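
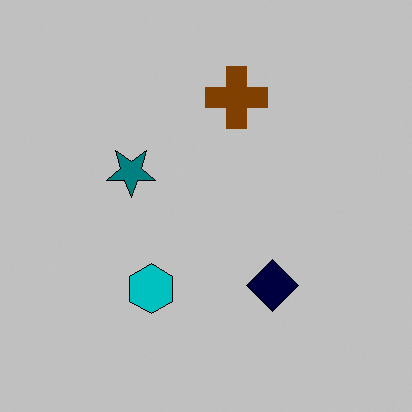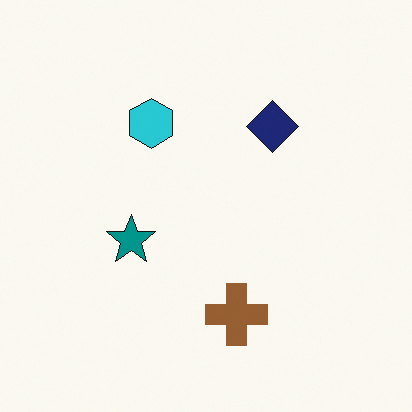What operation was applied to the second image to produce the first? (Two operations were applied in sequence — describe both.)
The first image is the second heavily posterized to just a handful of flat colors, then flipped vertically (top ↔ bottom).

Each flat color has snapped to a coarser quantized level — most visibly, the near-white background has dropped to a flat grey. The brown cross is in the bottom of the second image and the top of the first — shapes on opposite sides of the horizontal midline have swapped in a mirror flip.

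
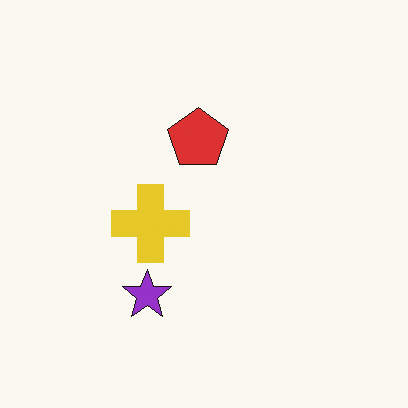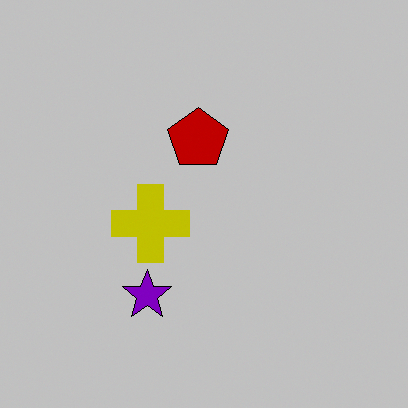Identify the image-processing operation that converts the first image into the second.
This is the original image aggressively posterized.

Each flat color has snapped to a coarser quantized level — most visibly, the near-white background has dropped to a flat grey.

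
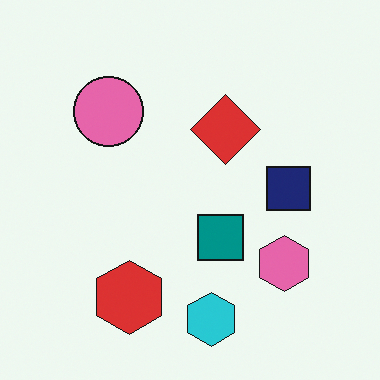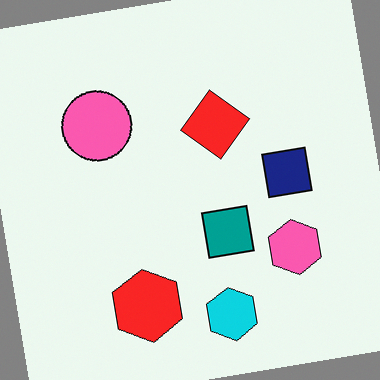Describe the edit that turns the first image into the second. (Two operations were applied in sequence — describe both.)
The second image is the first rotated counter-clockwise by a few degrees, then slightly oversaturated.

Every shape is tilted by the same angle and the image corners show triangular fill wedges — a whole-image rotation by a non-right angle. All colors are more vivid — a global saturation change.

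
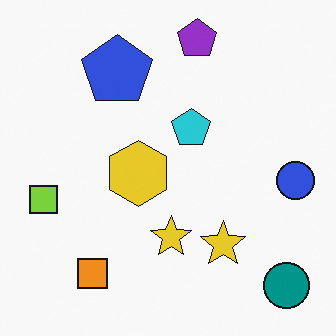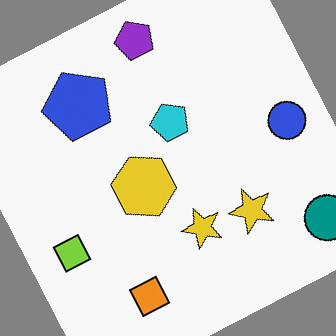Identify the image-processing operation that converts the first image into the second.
The second image is the first rotated counter-clockwise by a clearly visible amount.

Every shape is tilted by the same angle and the image corners show triangular fill wedges — a whole-image rotation by a non-right angle.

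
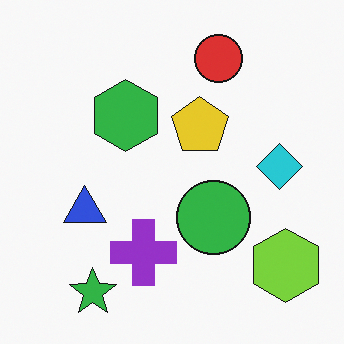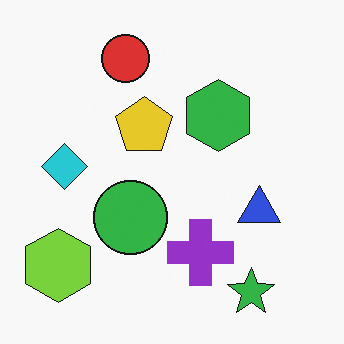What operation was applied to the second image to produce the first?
This is the original image flipped horizontally (left ↔ right).

The lime hexagon is in the bottom-left of the second image and the bottom-right of the first — shapes on opposite sides of the vertical midline have swapped in a mirror flip.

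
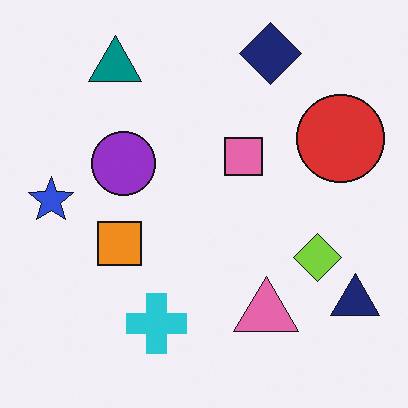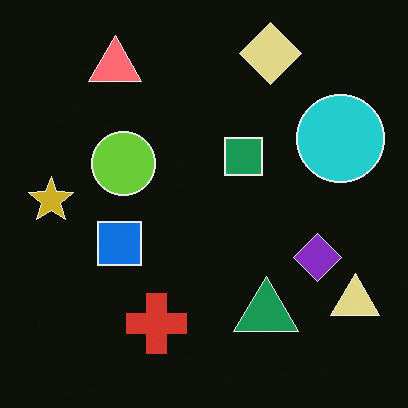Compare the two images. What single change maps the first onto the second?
It was color-inverted (negative).

The light background has become dark and every shape's color is its complement — a photographic negative.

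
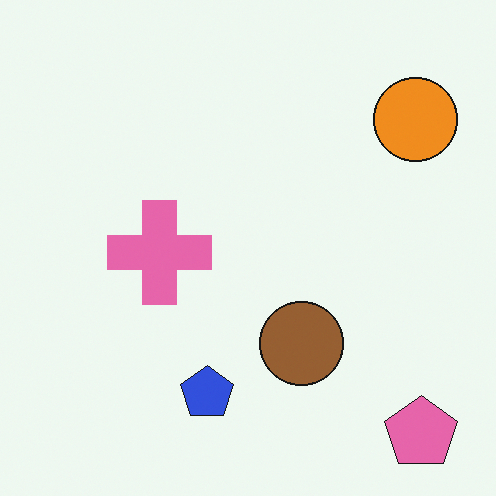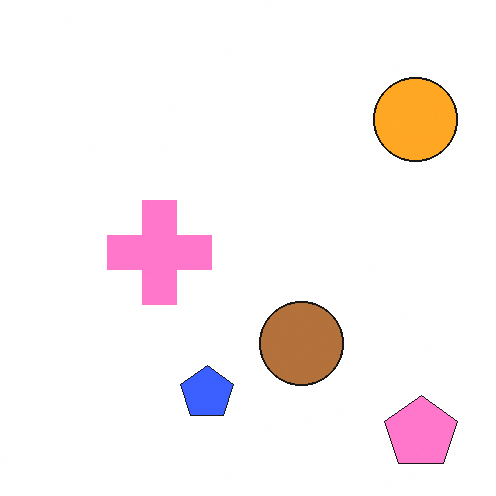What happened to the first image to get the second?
The second image is the first slightly brightened.

Every pixel — background and shapes alike — is uniformly brightened.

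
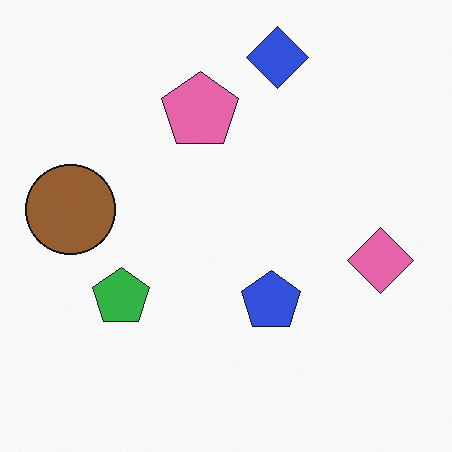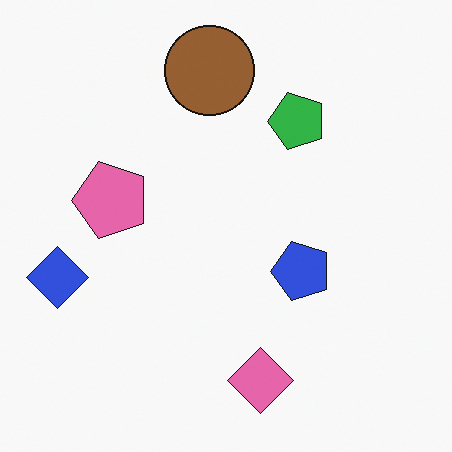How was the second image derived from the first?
This is the original image transposed (reflected across the top-left ↔ bottom-right diagonal).

Shapes have swapped their row and column positions — what was in the top-right is now in the bottom-left — a diagonal reflection.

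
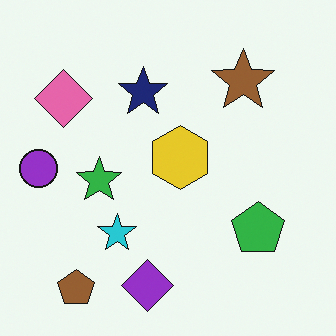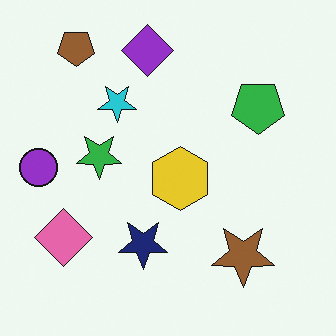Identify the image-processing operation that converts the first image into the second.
The image was flipped vertically (top ↔ bottom).

The brown pentagon is in the bottom-left of the first image and the top-left of the second — shapes on opposite sides of the horizontal midline have swapped in a mirror flip.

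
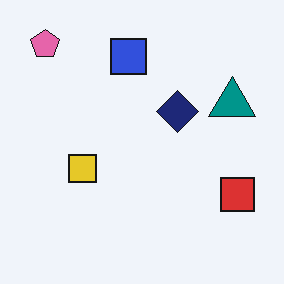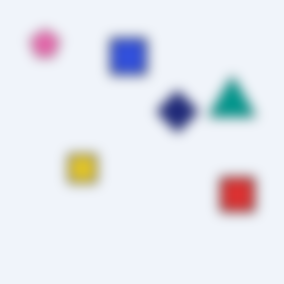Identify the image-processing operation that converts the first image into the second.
The transformation is: strongly gaussian-blurred.

Shape edges and outlines are uniformly softened across the whole image.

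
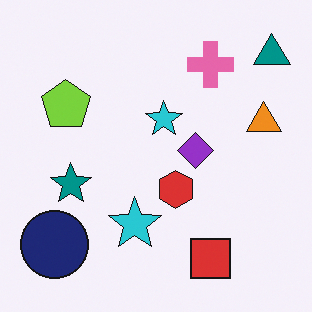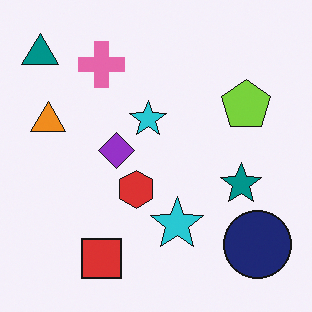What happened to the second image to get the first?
This is the original image flipped horizontally (left ↔ right).

The teal triangle is in the top-left of the second image and the top-right of the first — shapes on opposite sides of the vertical midline have swapped in a mirror flip.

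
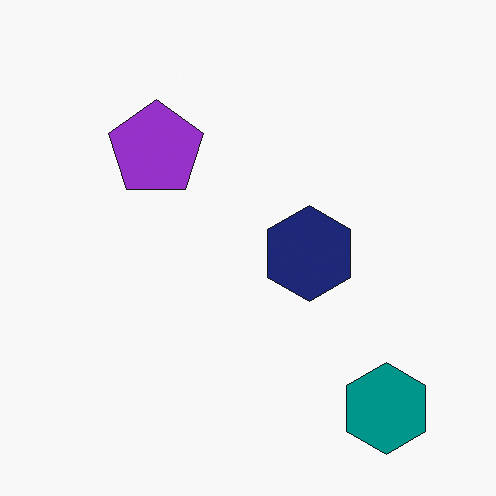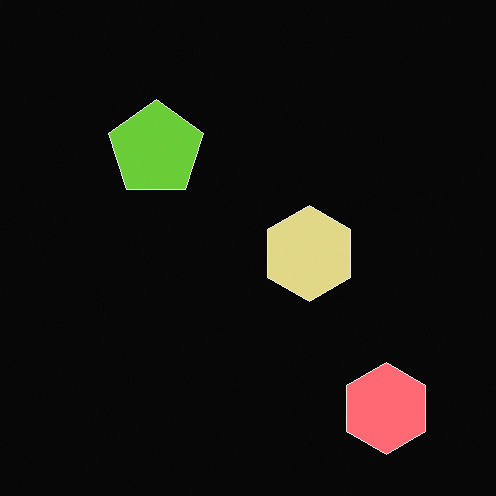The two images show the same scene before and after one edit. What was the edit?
It was color-inverted (negative).

The light background has become dark and every shape's color is its complement — a photographic negative.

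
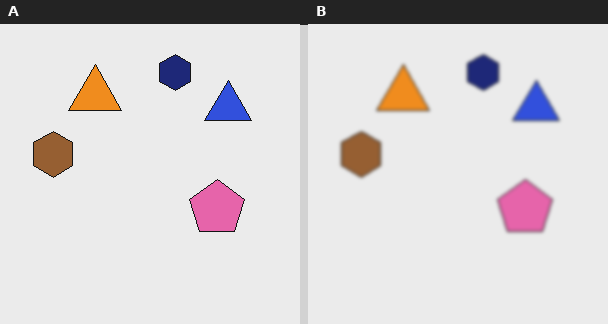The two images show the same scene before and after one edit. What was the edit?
The transformation is: lightly blurred.

Shape edges and outlines are uniformly softened across the whole image.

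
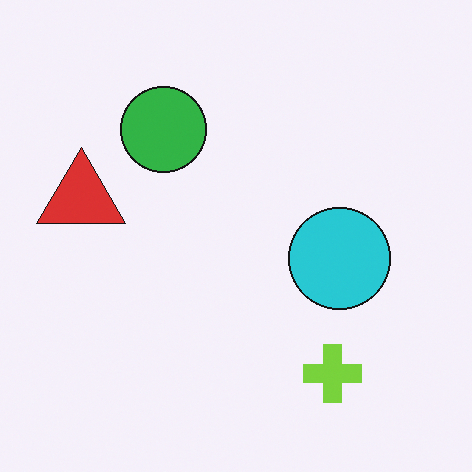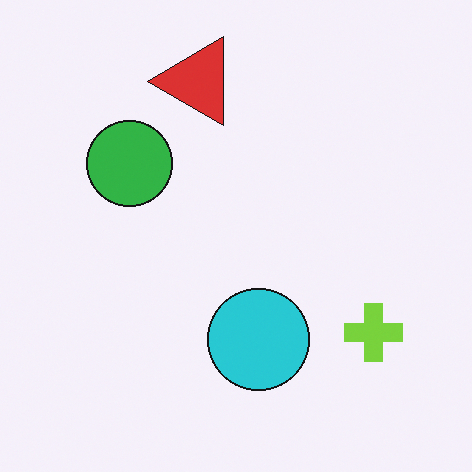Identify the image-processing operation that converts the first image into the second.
The transformation is: transposed (reflected across the top-left ↔ bottom-right diagonal).

Shapes have swapped their row and column positions — what was in the top-right is now in the bottom-left — a diagonal reflection.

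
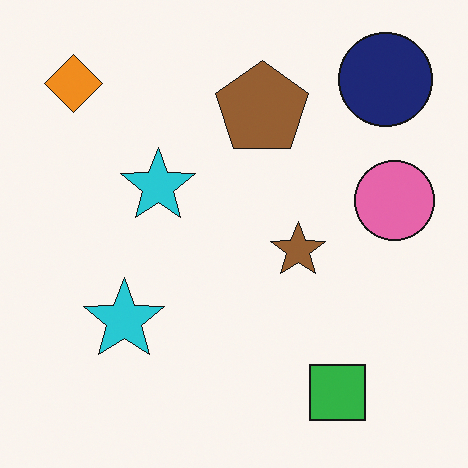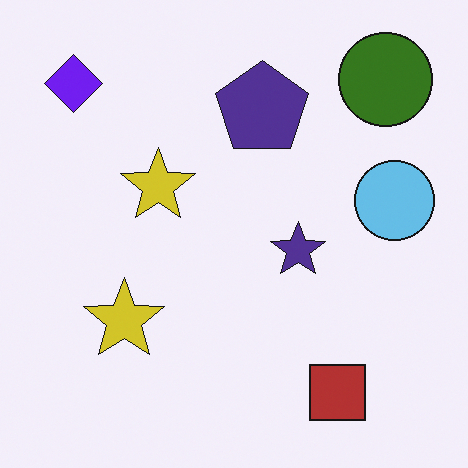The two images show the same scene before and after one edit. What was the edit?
It was hue-shifted through roughly half the color wheel.

Every shape's color has rotated by the same amount around the hue wheel — a uniform hue shift.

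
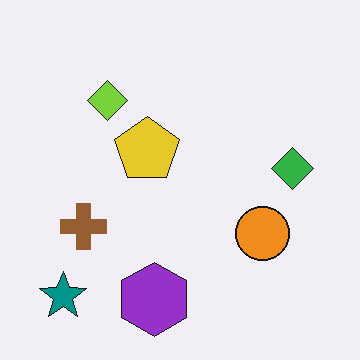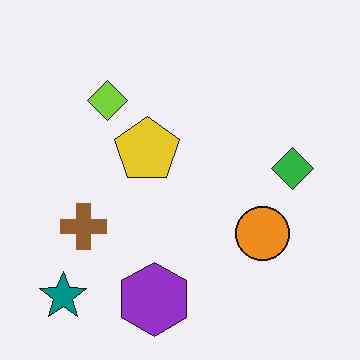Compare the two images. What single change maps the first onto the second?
Given moderate JPEG compression.

Blocky 8×8 compression artifacts appear around shape edges and the flat background shows ringing — characteristic JPEG degradation.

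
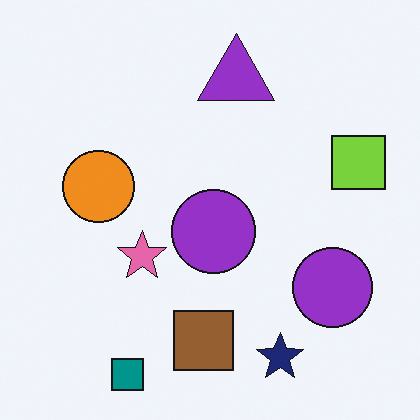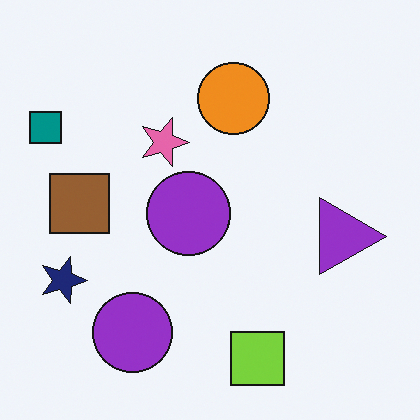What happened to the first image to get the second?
The transformation is: rotated 90° clockwise.

The teal square sits in the bottom-left of the first image and the top-left of the second — consistent with a whole-image 90° clockwise rotation.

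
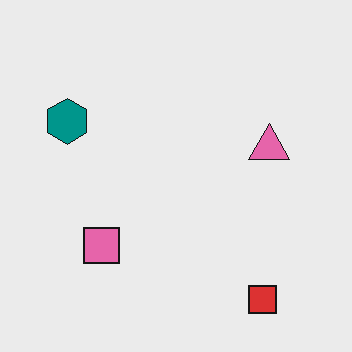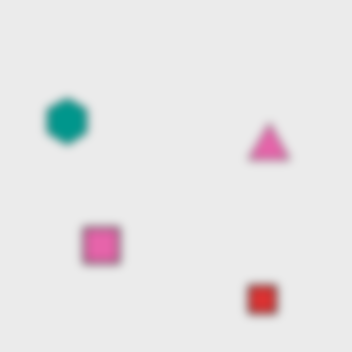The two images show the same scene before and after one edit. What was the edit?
The transformation is: moderately blurred.

Shape edges and outlines are uniformly softened across the whole image.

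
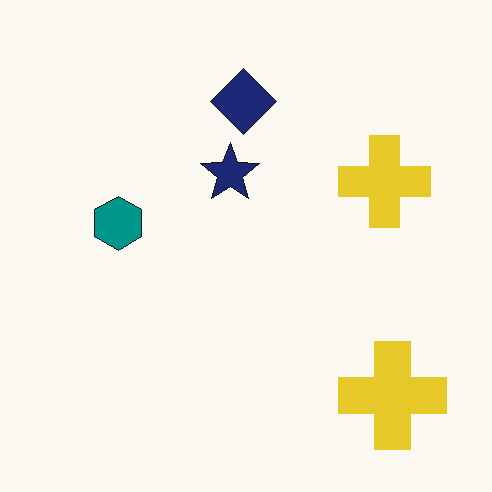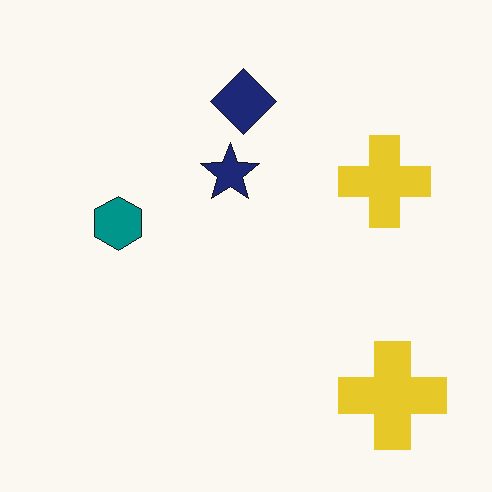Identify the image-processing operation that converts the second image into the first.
The image was given moderate JPEG compression.

Blocky 8×8 compression artifacts appear around shape edges and the flat background shows ringing — characteristic JPEG degradation.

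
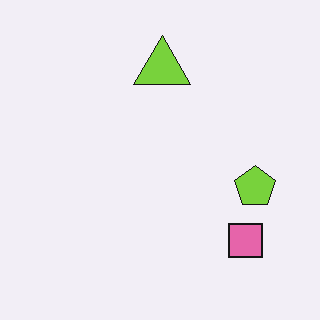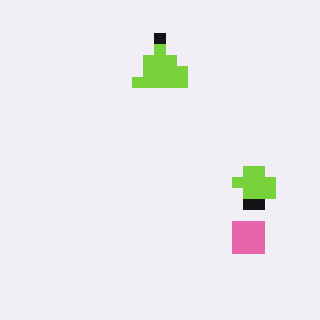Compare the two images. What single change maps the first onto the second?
The image was coarsely pixelated.

Shapes are reduced to large square blocks; fine edges and outlines are lost — a downscale-then-upscale (mosaic) effect.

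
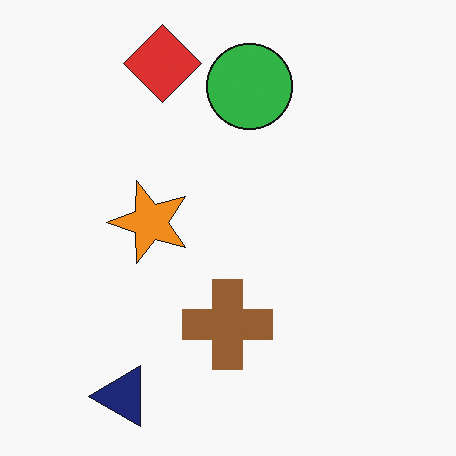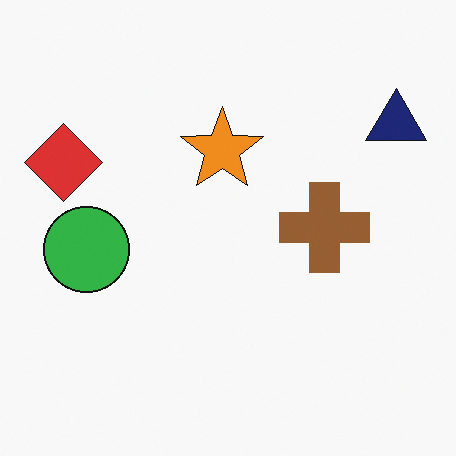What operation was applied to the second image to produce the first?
The first image is the second transposed (reflected across the top-left ↔ bottom-right diagonal).

Shapes have swapped their row and column positions — what was in the top-right is now in the bottom-left — a diagonal reflection.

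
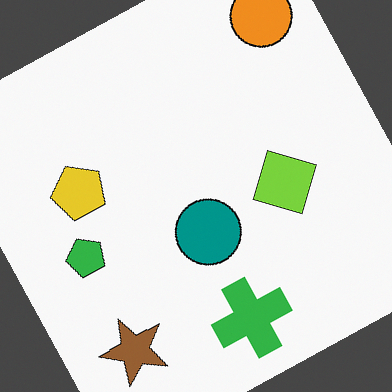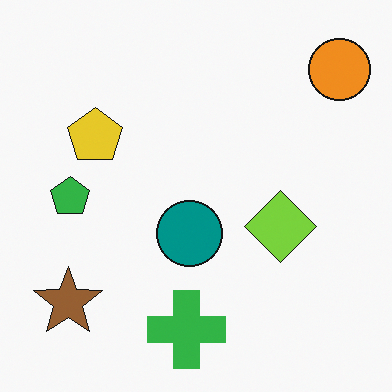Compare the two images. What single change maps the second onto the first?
Rotated counter-clockwise by a clearly visible amount.

Every shape is tilted by the same angle and the image corners show triangular fill wedges — a whole-image rotation by a non-right angle.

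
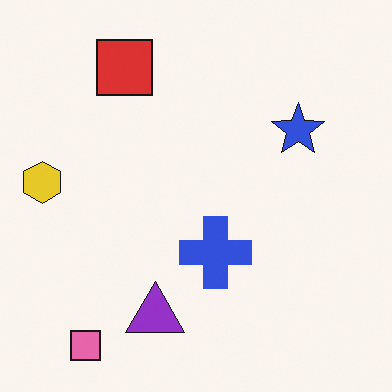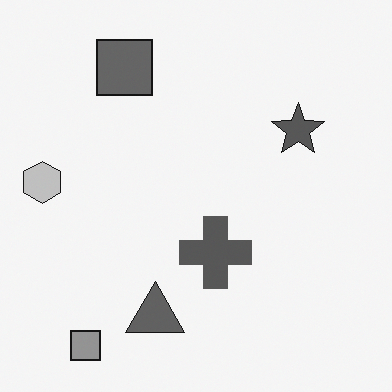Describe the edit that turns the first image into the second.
This is the original image converted to grayscale.

All color is removed — every shape is now a shade of grey.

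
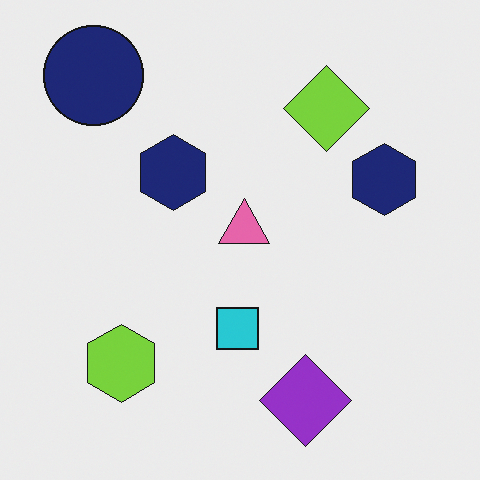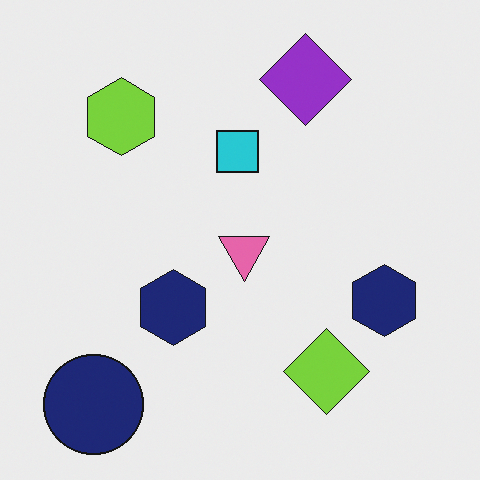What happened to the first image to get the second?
Flipped vertically (top ↔ bottom).

The navy circle is in the top-left of the first image and the bottom-left of the second — shapes on opposite sides of the horizontal midline have swapped in a mirror flip.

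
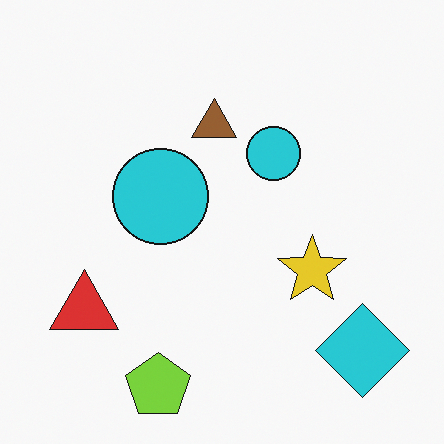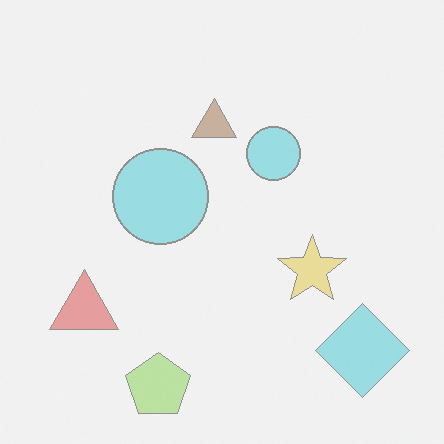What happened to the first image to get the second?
The transformation is: washed out (contrast reduced).

Tones are pushed toward mid-grey across the whole image — a global contrast change.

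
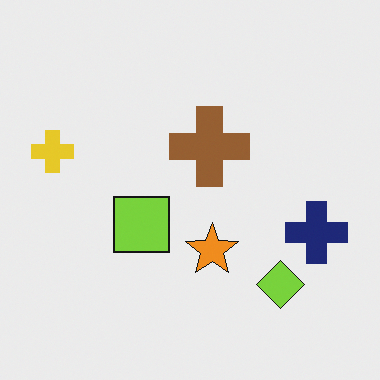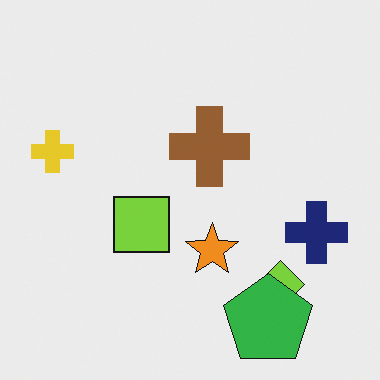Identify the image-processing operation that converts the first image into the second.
It was overlaid with an additional green pentagon.

A green pentagon appears in the second image that is absent from the first.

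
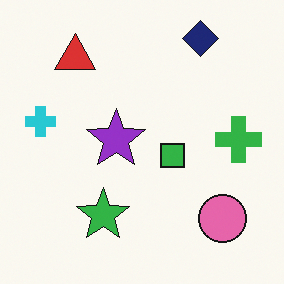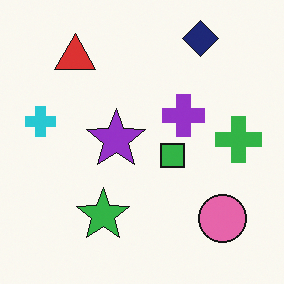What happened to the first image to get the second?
The transformation is: overlaid with an additional purple cross.

A purple cross appears in the second image that is absent from the first.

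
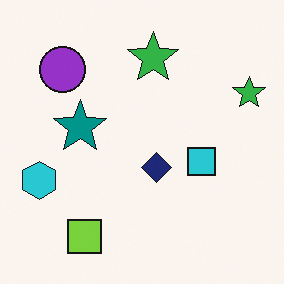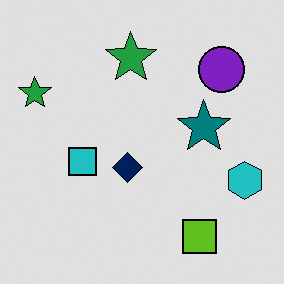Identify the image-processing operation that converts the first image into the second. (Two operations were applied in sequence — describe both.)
The second image is the first flipped horizontally (left ↔ right), then moderately posterized.

The cyan hexagon is in the left of the first image and the right of the second — shapes on opposite sides of the vertical midline have swapped in a mirror flip. Each flat color has snapped to a coarser quantized level — most visibly, the near-white background has dropped to a flat grey.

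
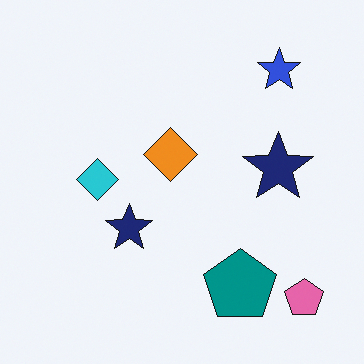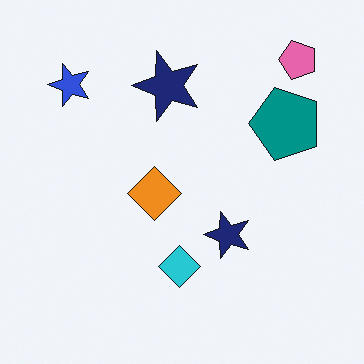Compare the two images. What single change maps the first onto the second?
The transformation is: rotated 90° counter-clockwise.

The pink pentagon sits in the bottom-right of the first image and the top-right of the second — consistent with a whole-image 90° counter-clockwise rotation.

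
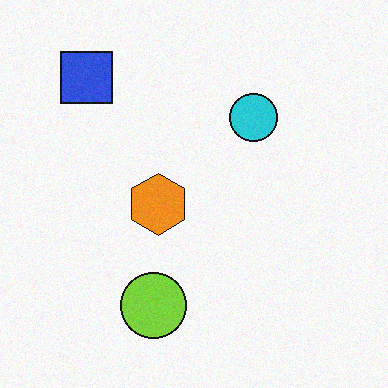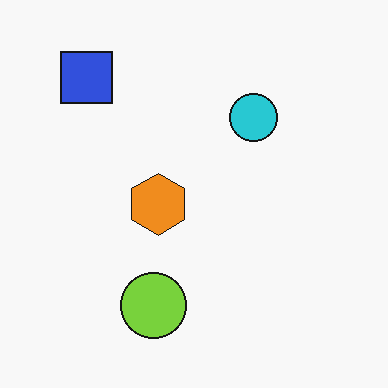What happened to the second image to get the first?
This is the original image degraded with subtle gaussian noise.

Random speckle covers the whole image, including the flat background.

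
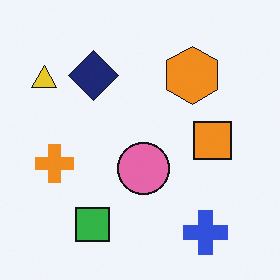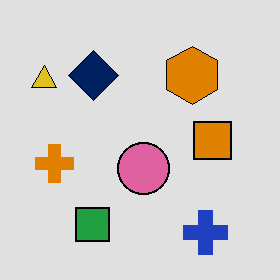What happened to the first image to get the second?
This is the original image posterized to a reduced palette.

Each flat color has snapped to a coarser quantized level — most visibly, the near-white background has dropped to a flat grey.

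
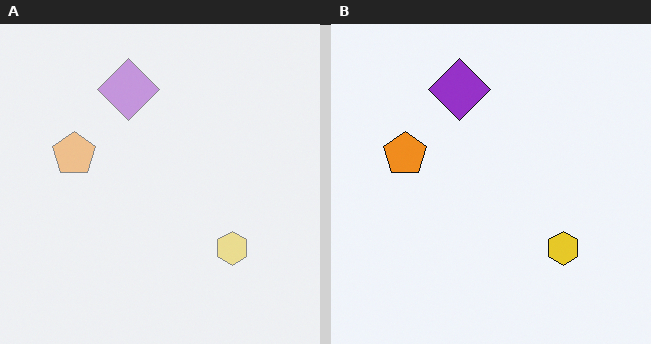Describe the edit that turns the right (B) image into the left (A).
Washed out (contrast reduced).

Tones are pushed toward mid-grey across the whole image — a global contrast change.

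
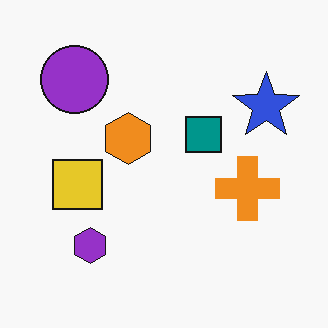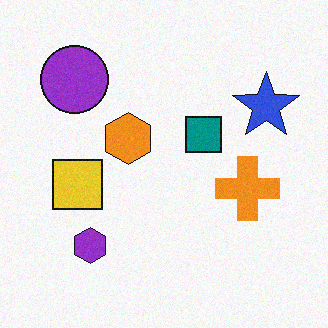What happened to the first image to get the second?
It was degraded with light additive noise.

Random speckle covers the whole image, including the flat background.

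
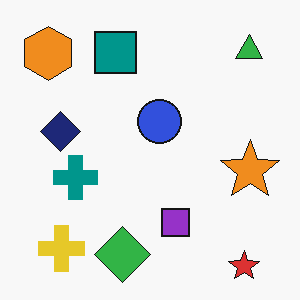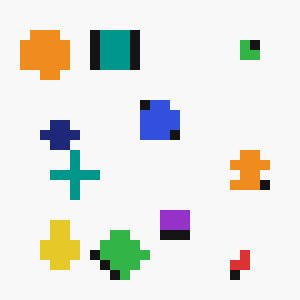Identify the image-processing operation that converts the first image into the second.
The transformation is: coarsely pixelated.

Shapes are reduced to large square blocks; fine edges and outlines are lost — a downscale-then-upscale (mosaic) effect.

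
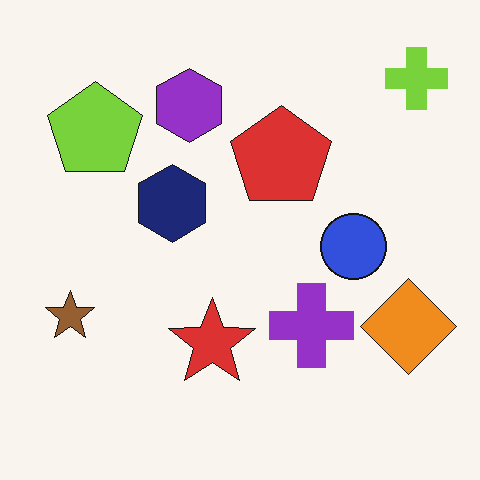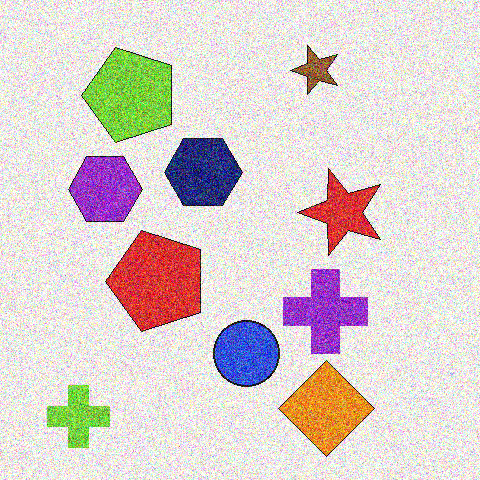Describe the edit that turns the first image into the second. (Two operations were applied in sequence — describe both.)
The second image is the first transposed (reflected across the top-left ↔ bottom-right diagonal), then degraded with heavy additive noise.

Shapes have swapped their row and column positions — what was in the top-right is now in the bottom-left — a diagonal reflection. Random speckle covers the whole image, including the flat background.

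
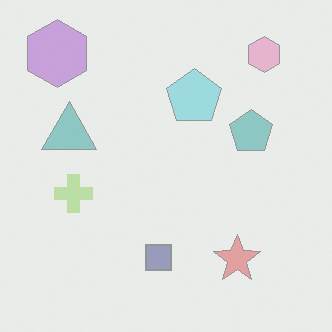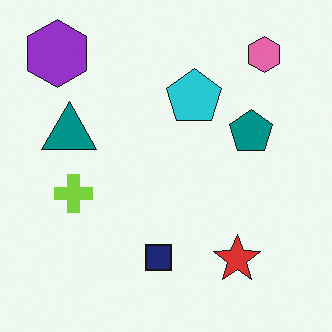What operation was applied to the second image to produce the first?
It was given much lower contrast.

Tones are pushed toward mid-grey across the whole image — a global contrast change.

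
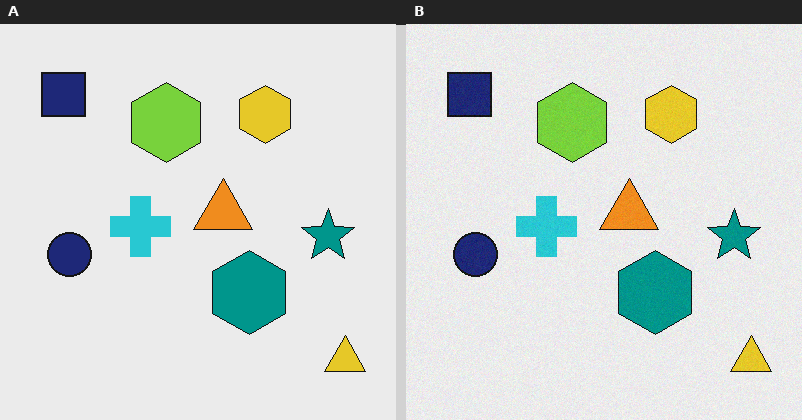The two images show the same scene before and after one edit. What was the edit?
The right (B) image is the left (A) degraded with a light layer of grain.

Random speckle covers the whole image, including the flat background.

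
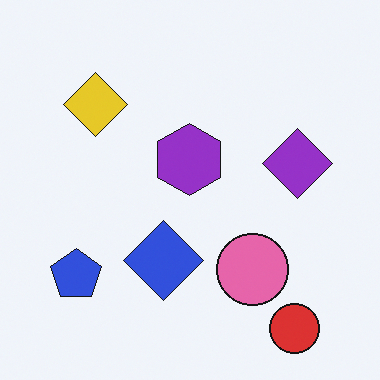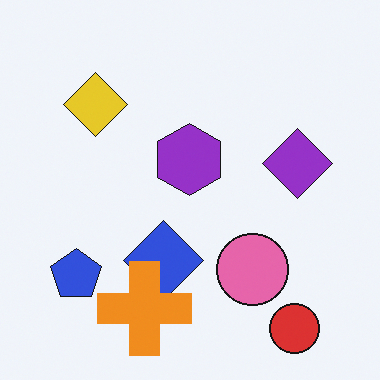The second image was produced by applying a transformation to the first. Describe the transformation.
The transformation is: overlaid with an additional orange cross.

An orange cross appears in the second image that is absent from the first.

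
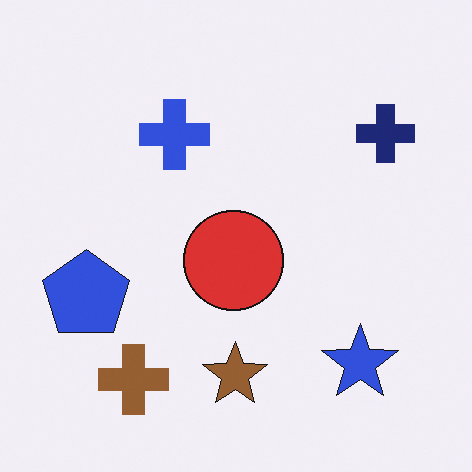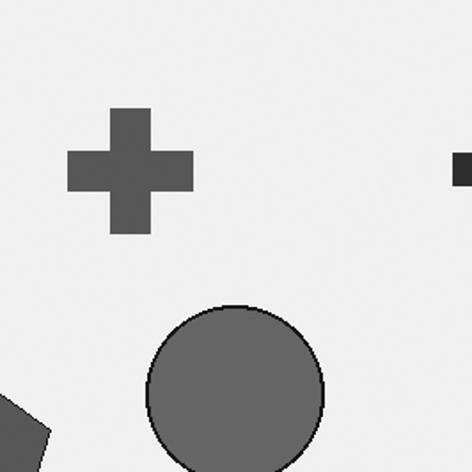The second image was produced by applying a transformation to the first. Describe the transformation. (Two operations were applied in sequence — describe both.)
This is the original image cropped to a noticeably smaller region and rescaled, then converted to grayscale.

The visible shapes are larger and the field of view is narrower; shapes near the original edges may be partly or wholly outside the frame — a crop-and-rescale. All color is removed — every shape is now a shade of grey.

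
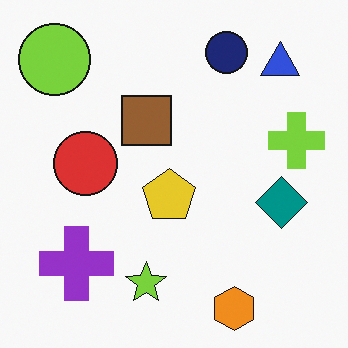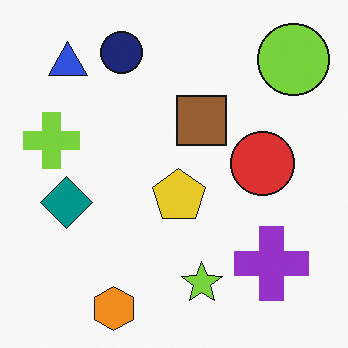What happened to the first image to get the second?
It was flipped horizontally (left ↔ right).

The lime cross is in the right of the first image and the left of the second — shapes on opposite sides of the vertical midline have swapped in a mirror flip.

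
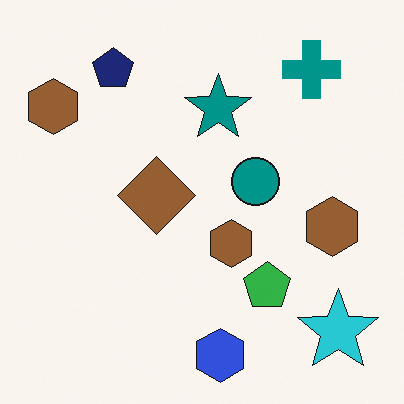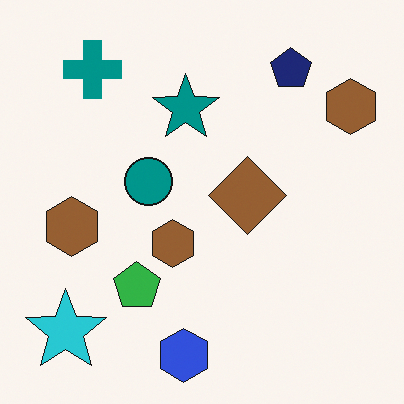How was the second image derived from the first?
The image was flipped horizontally (left ↔ right).

The cyan star is in the bottom-right of the first image and the bottom-left of the second — shapes on opposite sides of the vertical midline have swapped in a mirror flip.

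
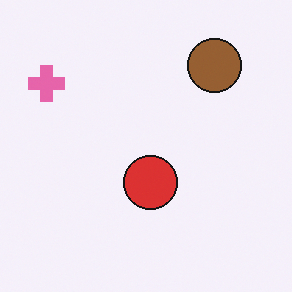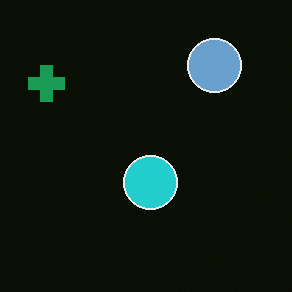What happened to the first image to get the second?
This is the original image color-inverted (negative).

The light background has become dark and every shape's color is its complement — a photographic negative.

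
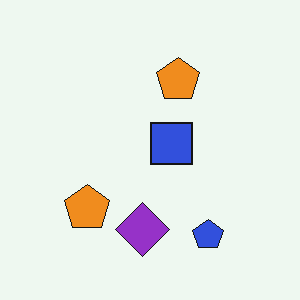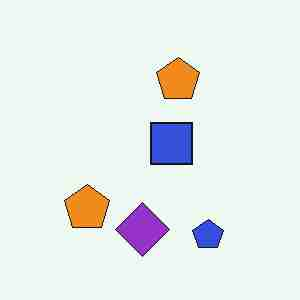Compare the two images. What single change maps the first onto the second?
The image was degraded with heavy JPEG compression.

Blocky 8×8 compression artifacts appear around shape edges and the flat background shows ringing — characteristic JPEG degradation.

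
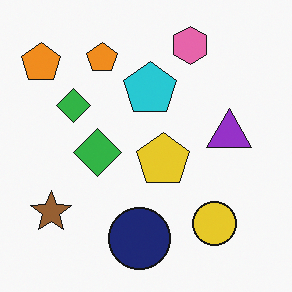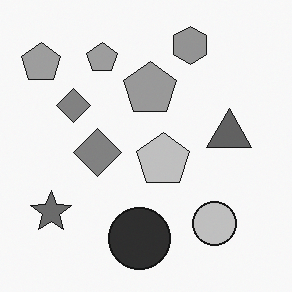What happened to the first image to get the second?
It was converted to grayscale.

All color is removed — every shape is now a shade of grey.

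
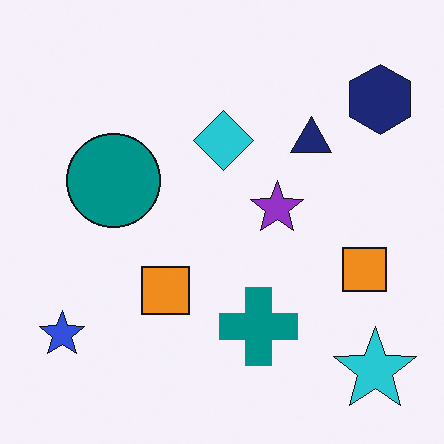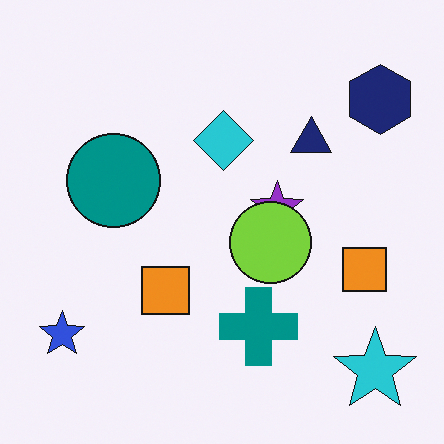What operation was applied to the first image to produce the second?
This is the original image overlaid with an additional lime circle.

A lime circle appears in the second image that is absent from the first.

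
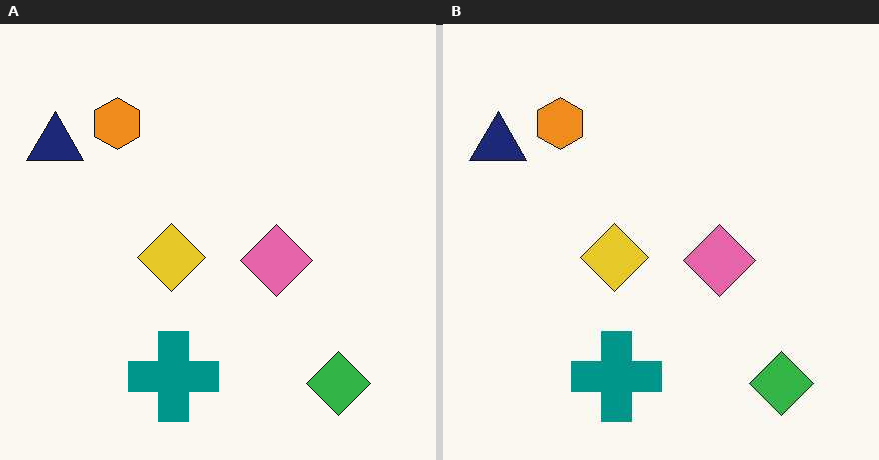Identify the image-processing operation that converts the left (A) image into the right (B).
It was given moderate JPEG compression.

Blocky 8×8 compression artifacts appear around shape edges and the flat background shows ringing — characteristic JPEG degradation.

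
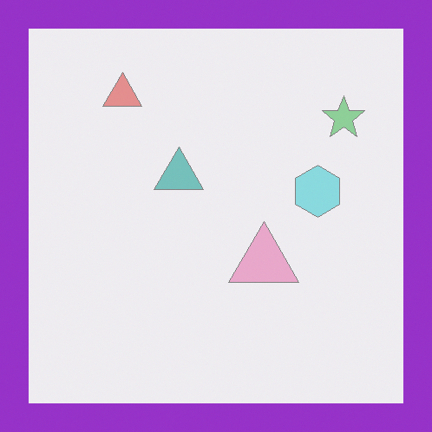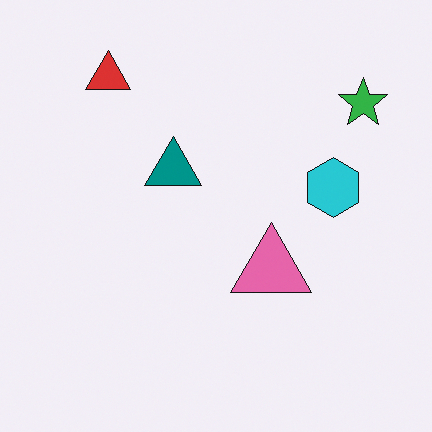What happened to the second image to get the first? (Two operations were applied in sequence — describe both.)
The first image is the second washed out (contrast reduced), then framed with a purple border.

Tones are pushed toward mid-grey across the whole image — a global contrast change. A solid purple frame runs around the edge of the first image, with the content slightly shrunk inside it.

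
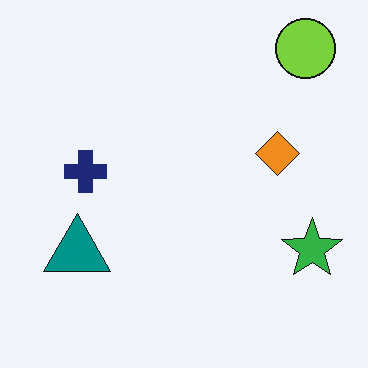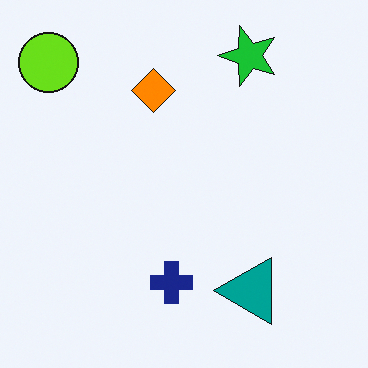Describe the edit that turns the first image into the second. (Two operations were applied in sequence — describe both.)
The transformation is: slightly oversaturated, then rotated 90° counter-clockwise.

All colors are more vivid — a global saturation change. The lime circle sits in the top-right of the first image and the top-left of the second — consistent with a whole-image 90° counter-clockwise rotation.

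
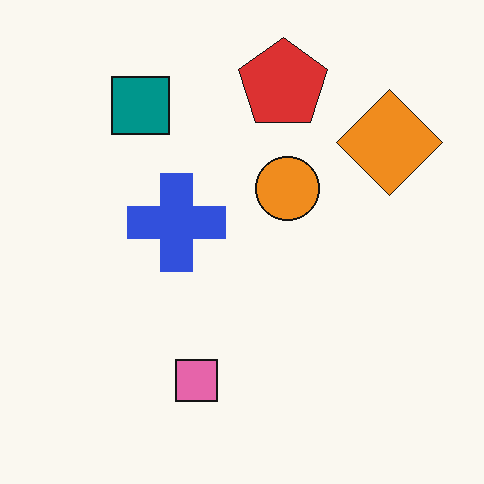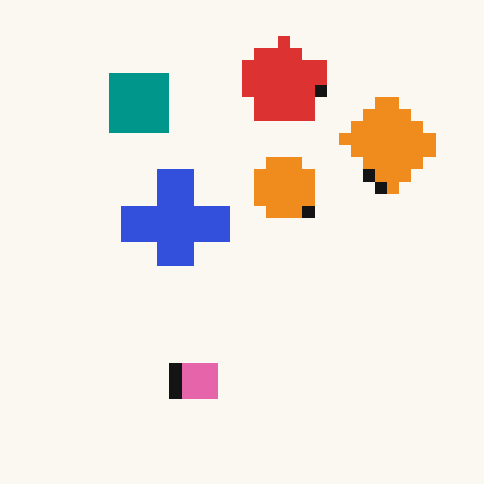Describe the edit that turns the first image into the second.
The second image is the first heavily pixelated into large blocks.

Shapes are reduced to large square blocks; fine edges and outlines are lost — a downscale-then-upscale (mosaic) effect.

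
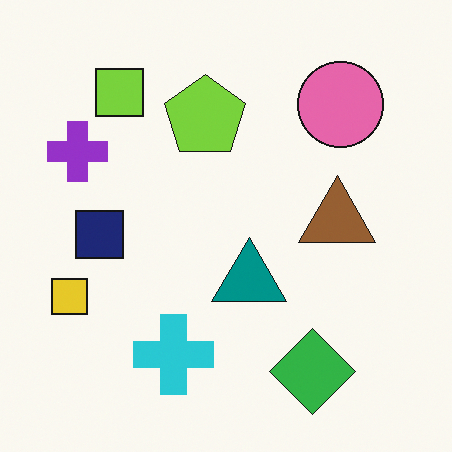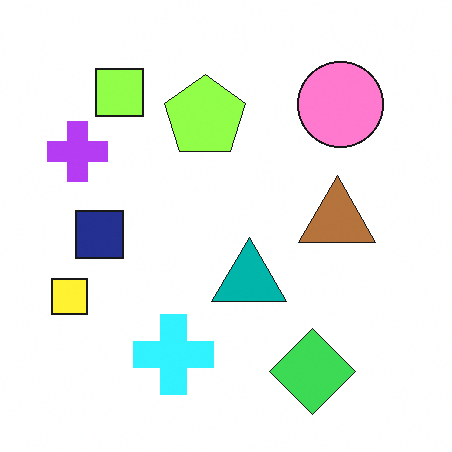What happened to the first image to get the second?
It was brightened a little.

Every pixel — background and shapes alike — is uniformly brightened.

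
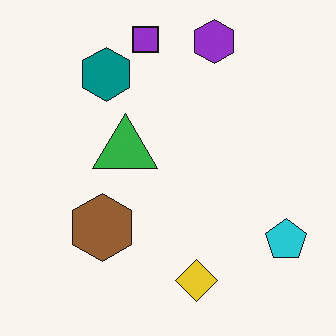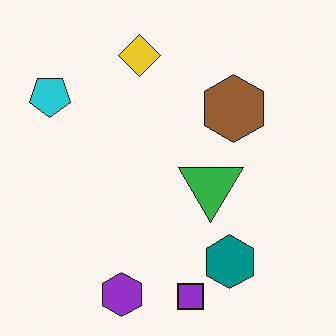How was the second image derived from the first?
This is the original image rotated 180°.

The cyan pentagon sits in the bottom-right of the first image and the top-left of the second — consistent with a whole-image 180° rotation.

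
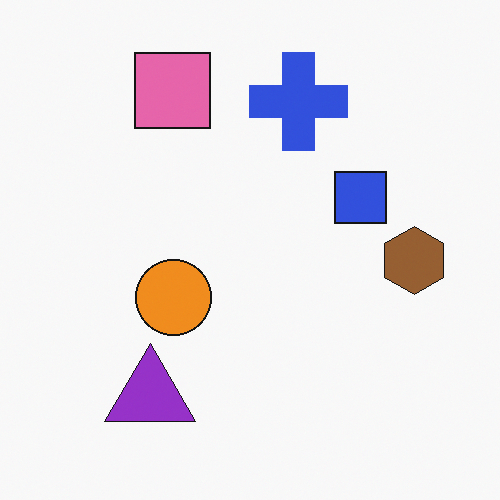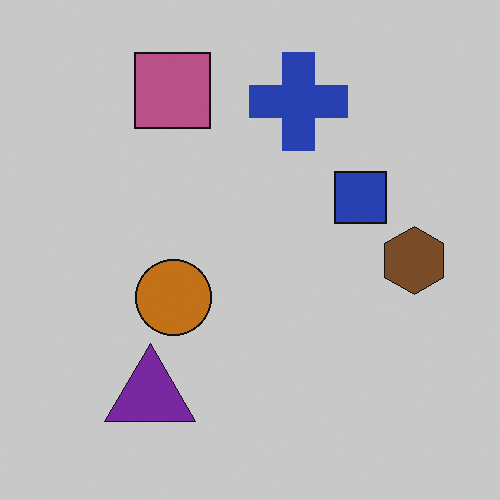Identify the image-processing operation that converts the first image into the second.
The second image is the first darkened a little.

Every pixel — background and shapes alike — is uniformly darkened.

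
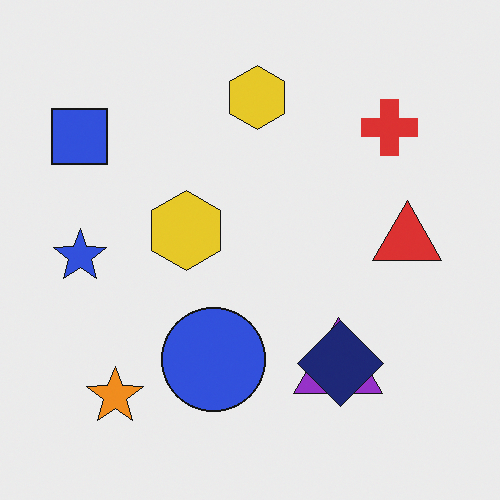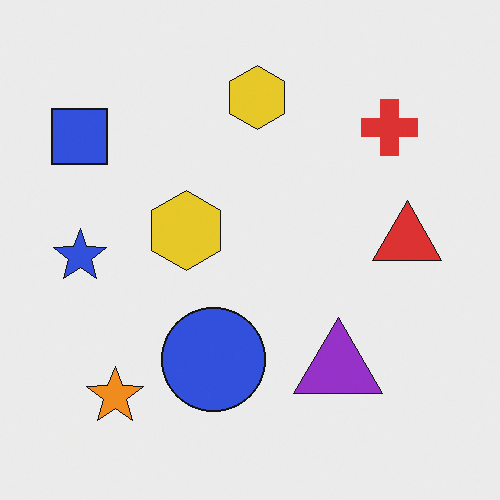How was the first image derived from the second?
This is the original image overlaid with an additional navy diamond.

A navy diamond appears in the first image that is absent from the second.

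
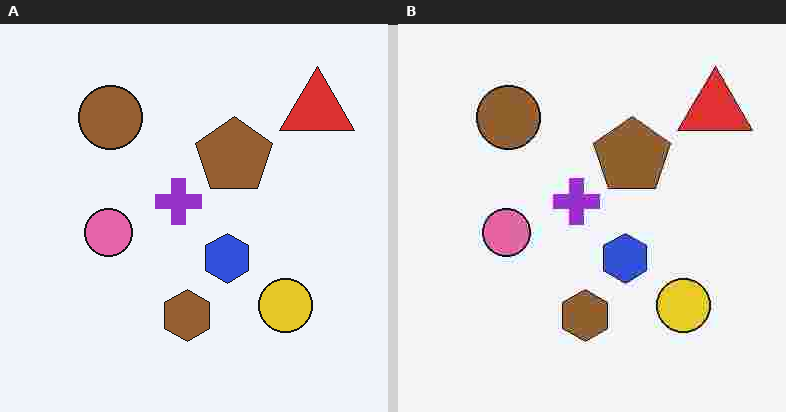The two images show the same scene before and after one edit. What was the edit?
This is the original image heavily JPEG-compressed with obvious blocking artifacts.

Blocky 8×8 compression artifacts appear around shape edges and the flat background shows ringing — characteristic JPEG degradation.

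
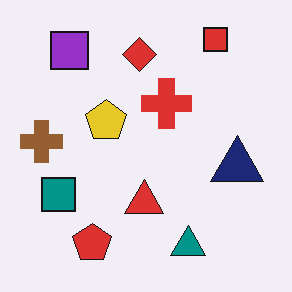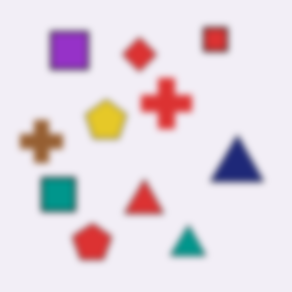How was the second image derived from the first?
It was moderately blurred.

Shape edges and outlines are uniformly softened across the whole image.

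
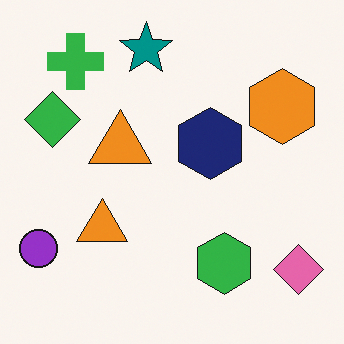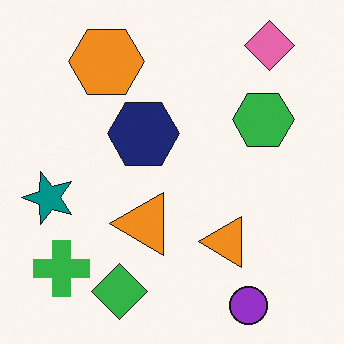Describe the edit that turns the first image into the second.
It was rotated 90° counter-clockwise.

The pink diamond sits in the bottom-right of the first image and the top-right of the second — consistent with a whole-image 90° counter-clockwise rotation.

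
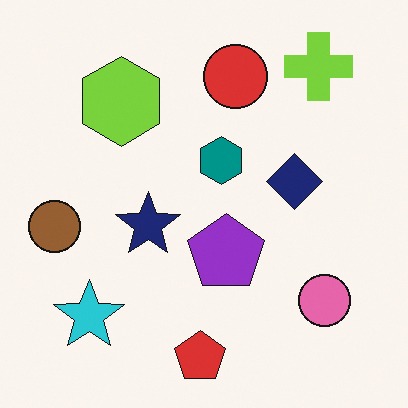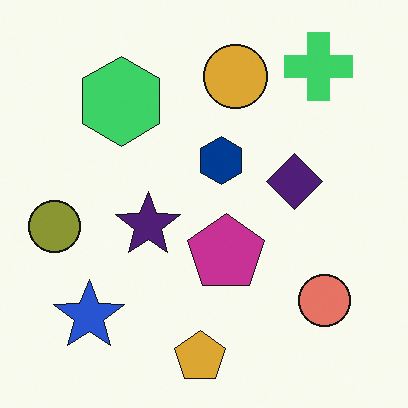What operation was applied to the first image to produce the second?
The second image is the first hue-shifted slightly.

Every shape's color has rotated by the same amount around the hue wheel — a uniform hue shift.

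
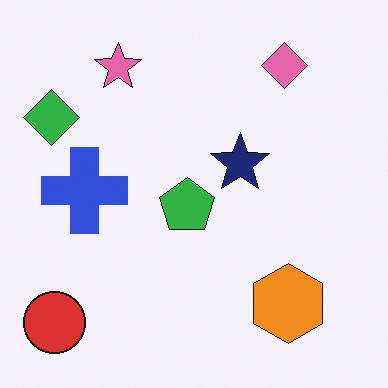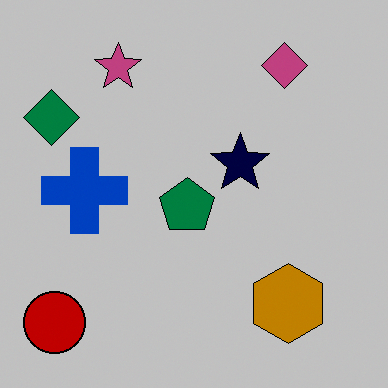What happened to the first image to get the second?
It was aggressively posterized.

Each flat color has snapped to a coarser quantized level — most visibly, the near-white background has dropped to a flat grey.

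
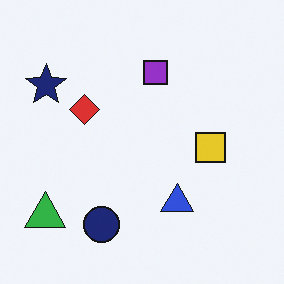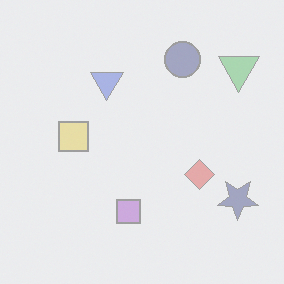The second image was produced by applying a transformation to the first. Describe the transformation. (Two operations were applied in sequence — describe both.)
The image was washed out (contrast reduced), then rotated 180°.

Tones are pushed toward mid-grey across the whole image — a global contrast change. The green triangle sits in the bottom-left of the first image and the top-right of the second — consistent with a whole-image 180° rotation.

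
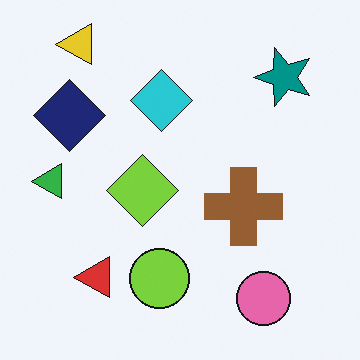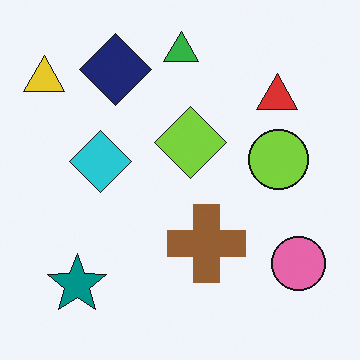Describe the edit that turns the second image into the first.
The image was transposed (reflected across the top-left ↔ bottom-right diagonal).

Shapes have swapped their row and column positions — what was in the top-right is now in the bottom-left — a diagonal reflection.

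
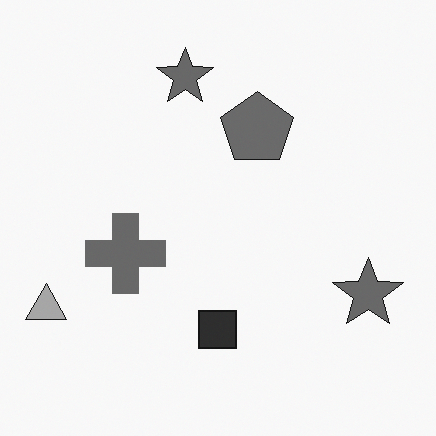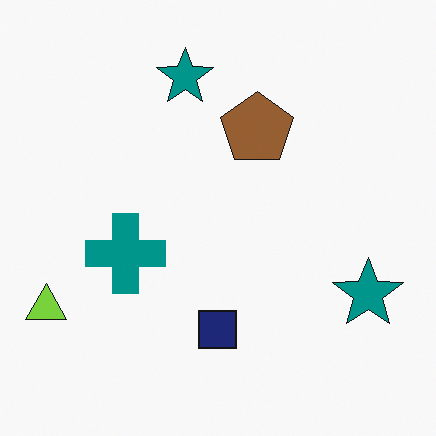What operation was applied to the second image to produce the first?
Converted to grayscale.

All color is removed — every shape is now a shade of grey.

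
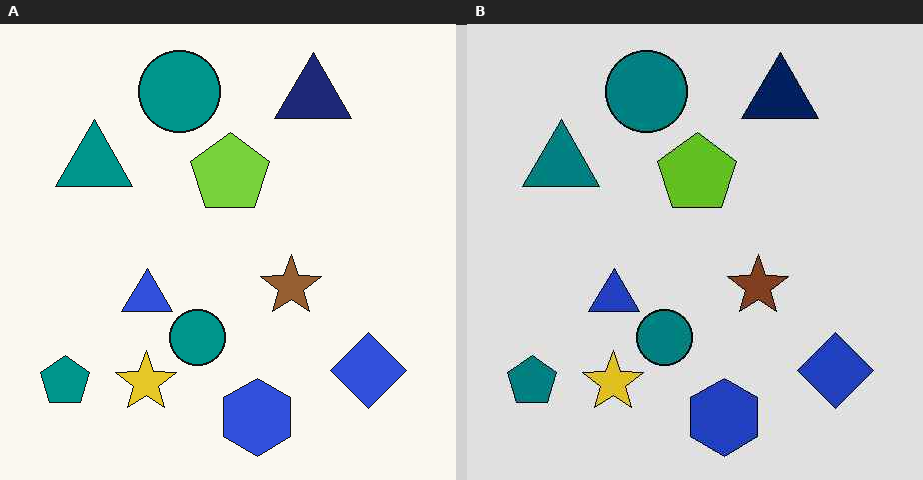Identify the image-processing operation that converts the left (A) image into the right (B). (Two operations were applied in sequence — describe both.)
It was posterized to a reduced palette, then JPEG-compressed with visible artifacts.

Each flat color has snapped to a coarser quantized level — most visibly, the near-white background has dropped to a flat grey. Blocky 8×8 compression artifacts appear around shape edges and the flat background shows ringing — characteristic JPEG degradation.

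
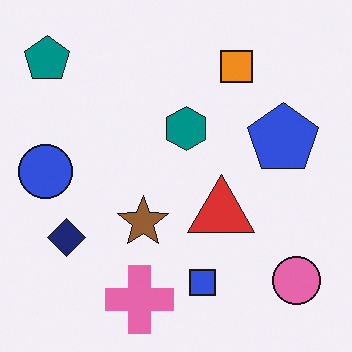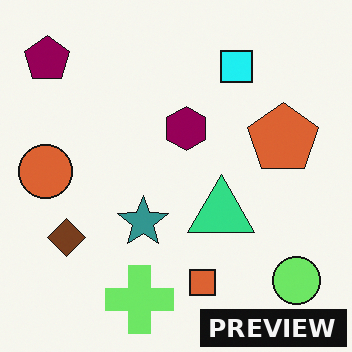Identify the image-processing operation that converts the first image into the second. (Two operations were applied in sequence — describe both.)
The image was hue-shifted through roughly a third of the color wheel, then watermarked with the text "PREVIEW" in the lower-right corner.

Every shape's color has rotated by the same amount around the hue wheel — a uniform hue shift. A dark label reading "PREVIEW" appears in the lower-right corner.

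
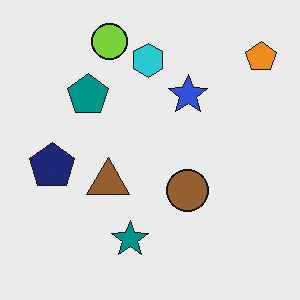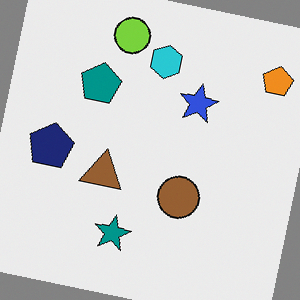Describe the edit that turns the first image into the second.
Rotated clockwise by a few degrees.

Every shape is tilted by the same angle and the image corners show triangular fill wedges — a whole-image rotation by a non-right angle.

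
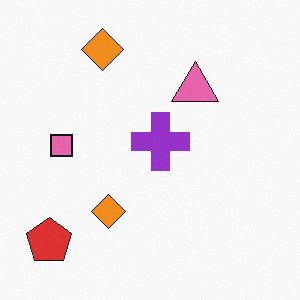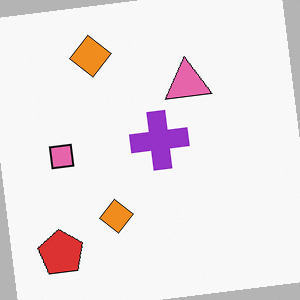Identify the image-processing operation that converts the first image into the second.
It was rotated counter-clockwise by a few degrees.

Every shape is tilted by the same angle and the image corners show triangular fill wedges — a whole-image rotation by a non-right angle.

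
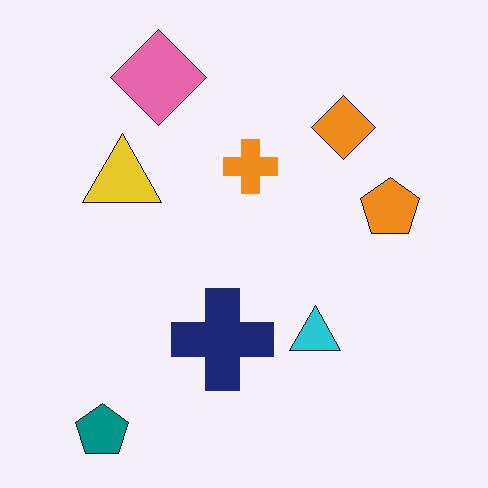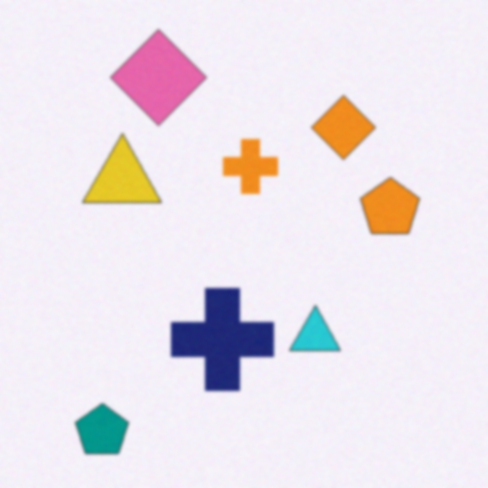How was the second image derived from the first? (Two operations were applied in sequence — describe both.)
The image was degraded with light additive noise, then lightly blurred.

Random speckle covers the whole image, including the flat background. Shape edges and outlines are uniformly softened across the whole image.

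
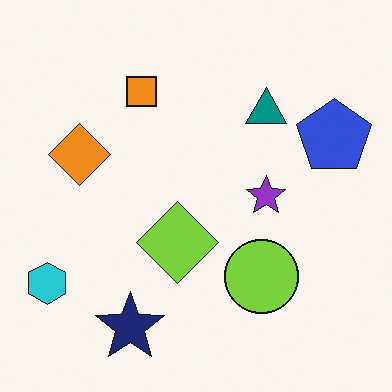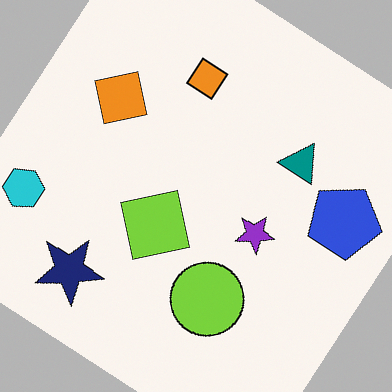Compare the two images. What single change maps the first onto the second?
It was rotated clockwise by a large amount — several tens of degrees.

Every shape is tilted by the same angle and the image corners show triangular fill wedges — a whole-image rotation by a non-right angle.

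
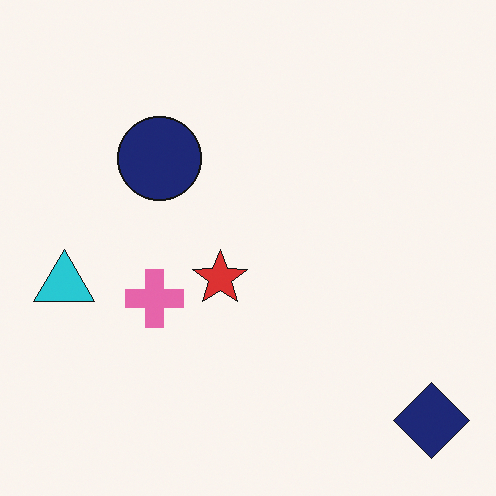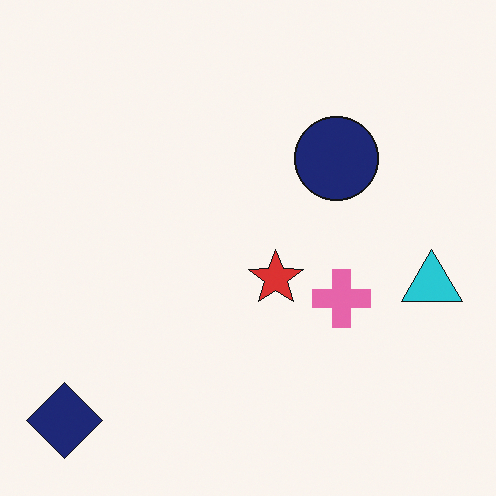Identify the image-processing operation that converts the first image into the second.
The image was flipped horizontally (left ↔ right).

The cyan triangle is in the left of the first image and the right of the second — shapes on opposite sides of the vertical midline have swapped in a mirror flip.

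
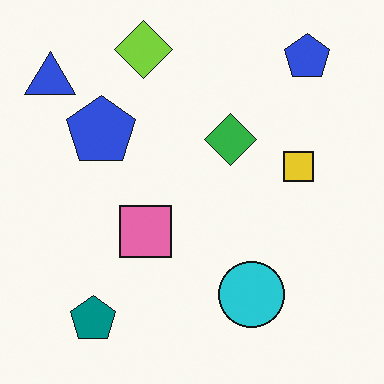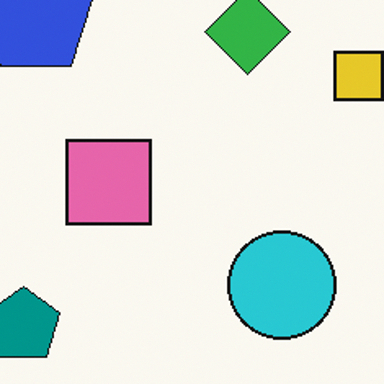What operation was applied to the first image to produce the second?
The image was cropped tightly and scaled back up.

The visible shapes are larger and the field of view is narrower; shapes near the original edges may be partly or wholly outside the frame — a crop-and-rescale.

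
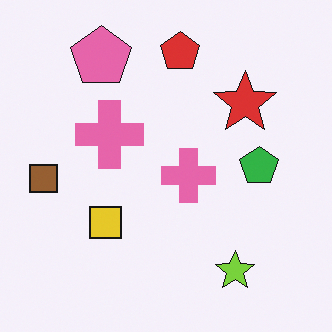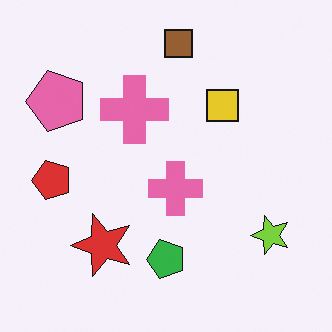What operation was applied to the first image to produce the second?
Transposed (reflected across the top-left ↔ bottom-right diagonal).

Shapes have swapped their row and column positions — what was in the top-right is now in the bottom-left — a diagonal reflection.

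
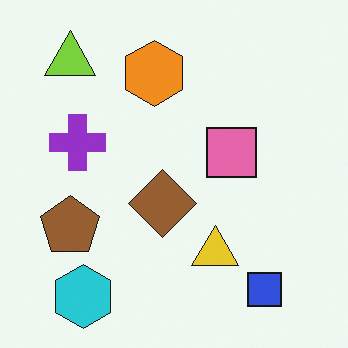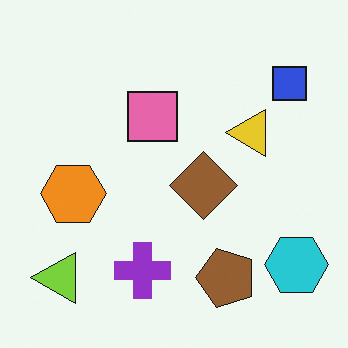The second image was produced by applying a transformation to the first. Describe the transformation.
The second image is the first rotated 90° counter-clockwise.

The lime triangle sits in the top-left of the first image and the bottom-left of the second — consistent with a whole-image 90° counter-clockwise rotation.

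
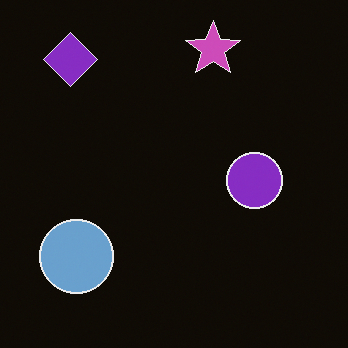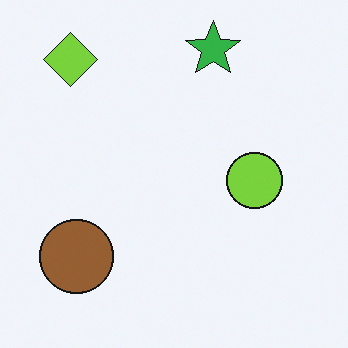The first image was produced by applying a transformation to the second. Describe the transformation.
The transformation is: color-inverted (negative).

The light background has become dark and every shape's color is its complement — a photographic negative.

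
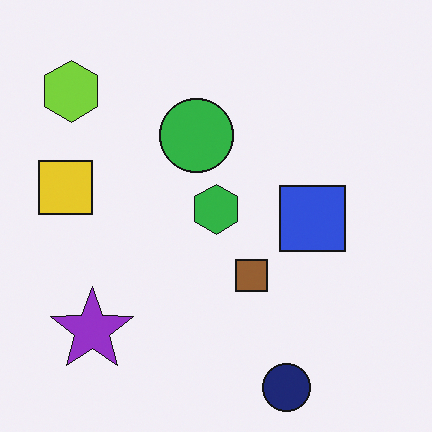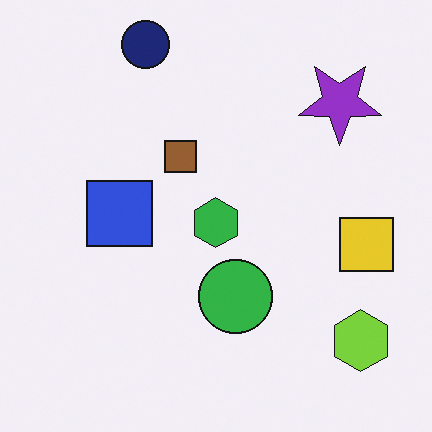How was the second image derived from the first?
The second image is the first rotated 180°.

The lime hexagon sits in the top-left of the first image and the bottom-right of the second — consistent with a whole-image 180° rotation.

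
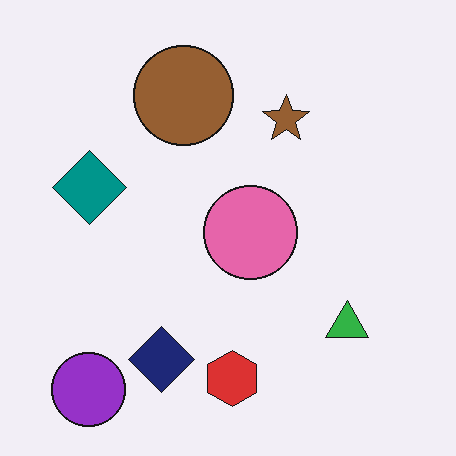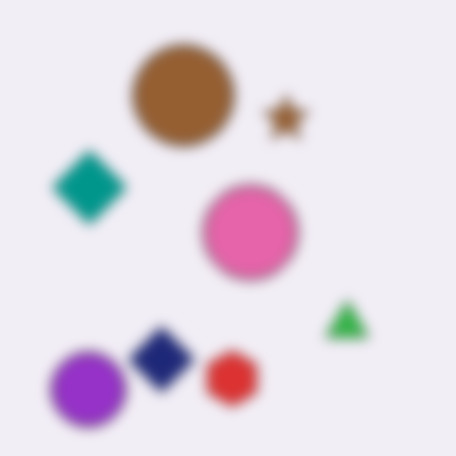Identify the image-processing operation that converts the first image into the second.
Heavily blurred.

Shape edges and outlines are uniformly softened across the whole image.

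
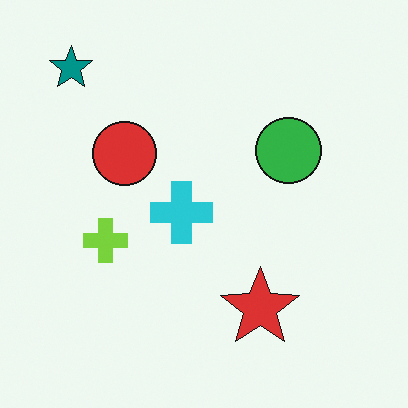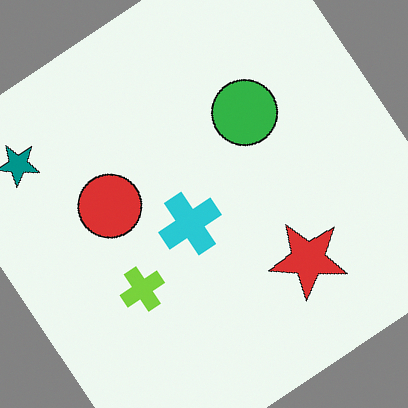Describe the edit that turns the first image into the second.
This is the original image rotated counter-clockwise by a large amount — several tens of degrees.

Every shape is tilted by the same angle and the image corners show triangular fill wedges — a whole-image rotation by a non-right angle.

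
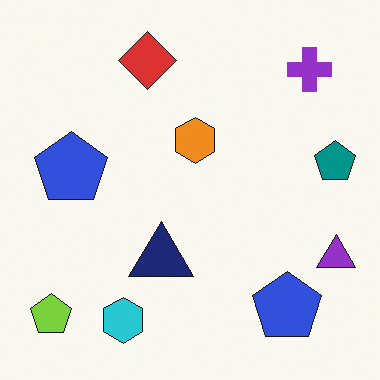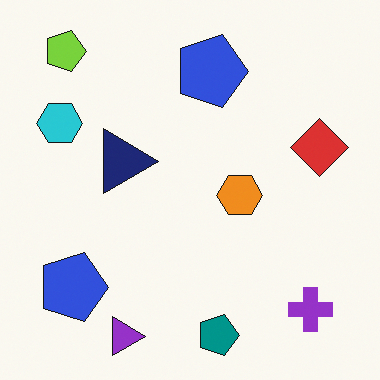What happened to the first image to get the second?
The second image is the first rotated 90° clockwise.

The lime pentagon sits in the bottom-left of the first image and the top-left of the second — consistent with a whole-image 90° clockwise rotation.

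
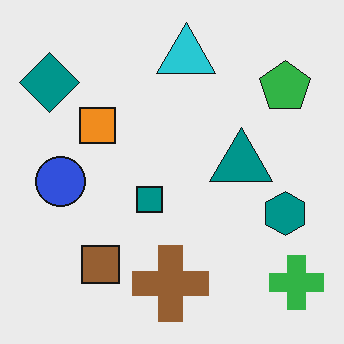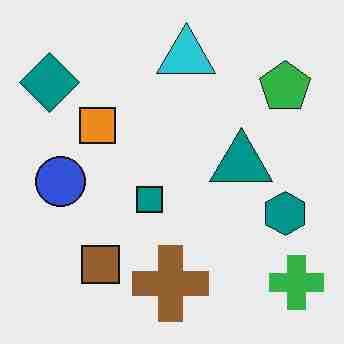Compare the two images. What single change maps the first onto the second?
The transformation is: degraded with heavy JPEG compression.

Blocky 8×8 compression artifacts appear around shape edges and the flat background shows ringing — characteristic JPEG degradation.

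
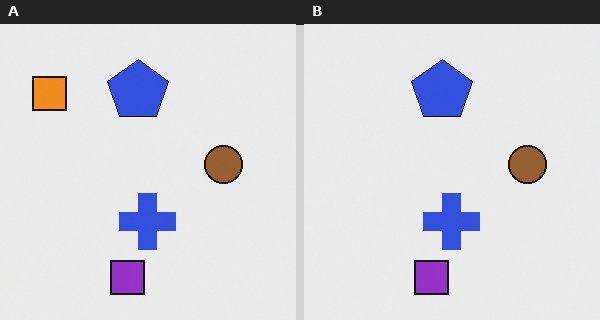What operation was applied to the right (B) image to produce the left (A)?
This is the original image overlaid with an additional orange square.

An orange square appears in the left (A) image that is absent from the right (B).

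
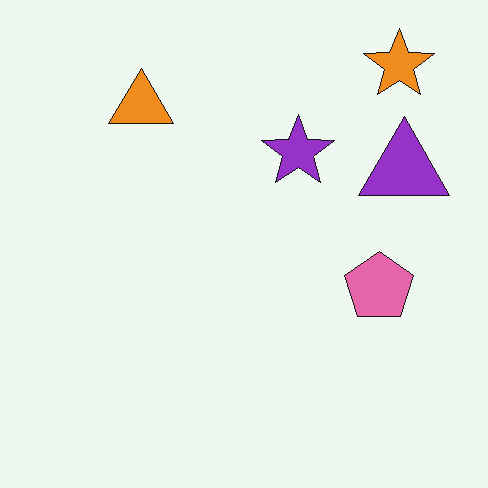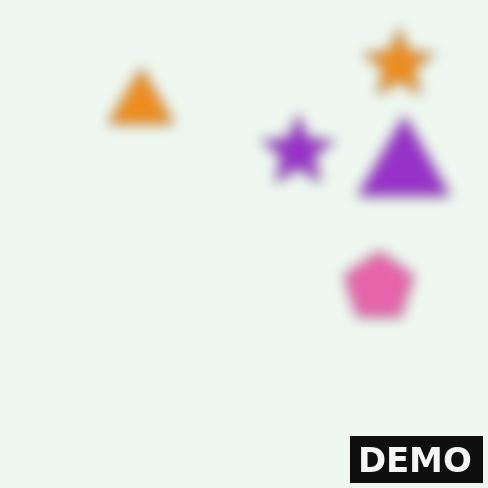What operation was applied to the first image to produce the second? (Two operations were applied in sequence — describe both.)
The image was strongly gaussian-blurred, then watermarked with the text "DEMO" in the lower-right corner.

Shape edges and outlines are uniformly softened across the whole image. A dark label reading "DEMO" appears in the lower-right corner.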